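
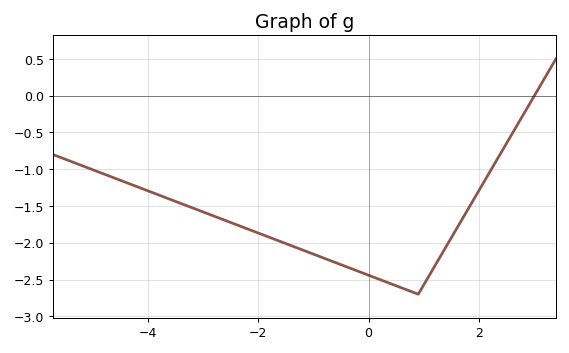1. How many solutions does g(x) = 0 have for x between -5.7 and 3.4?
1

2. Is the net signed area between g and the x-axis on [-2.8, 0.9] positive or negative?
negative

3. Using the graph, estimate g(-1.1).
-2.15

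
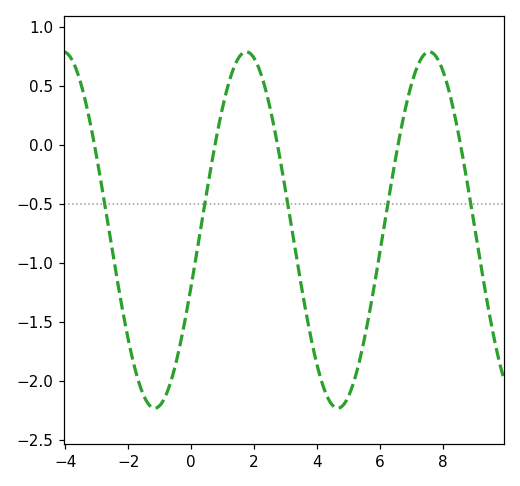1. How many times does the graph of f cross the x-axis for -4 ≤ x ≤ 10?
5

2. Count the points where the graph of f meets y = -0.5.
5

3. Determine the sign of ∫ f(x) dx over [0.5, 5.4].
negative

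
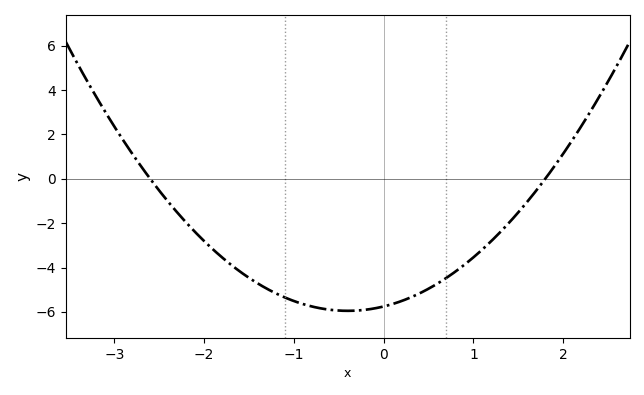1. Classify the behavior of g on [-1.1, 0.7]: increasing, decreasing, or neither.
neither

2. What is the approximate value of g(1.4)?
-1.97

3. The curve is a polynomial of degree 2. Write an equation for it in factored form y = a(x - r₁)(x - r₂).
y = 1.23(x + 2.6)(x - 1.8)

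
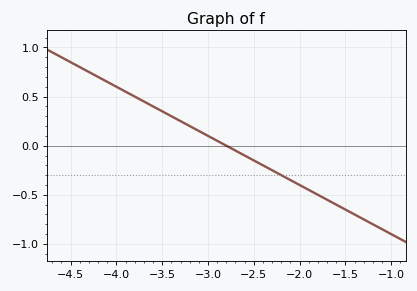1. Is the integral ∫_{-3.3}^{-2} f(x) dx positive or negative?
negative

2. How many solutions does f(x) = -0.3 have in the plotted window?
1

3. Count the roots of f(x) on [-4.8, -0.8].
1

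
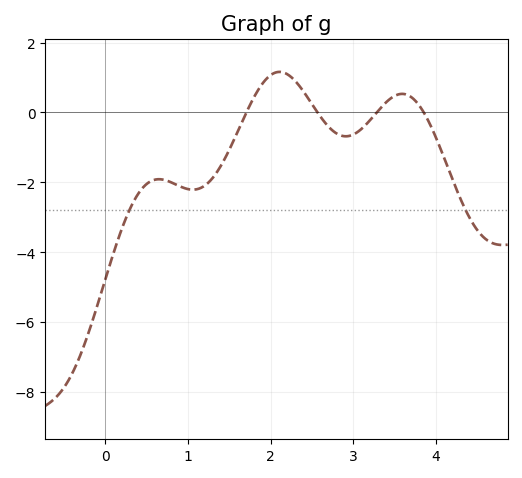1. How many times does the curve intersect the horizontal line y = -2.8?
2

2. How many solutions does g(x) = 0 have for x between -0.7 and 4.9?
4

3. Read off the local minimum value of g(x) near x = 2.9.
-0.683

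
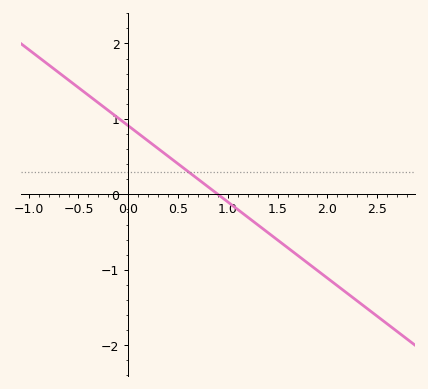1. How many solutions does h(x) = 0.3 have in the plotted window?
1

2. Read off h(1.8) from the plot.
-0.9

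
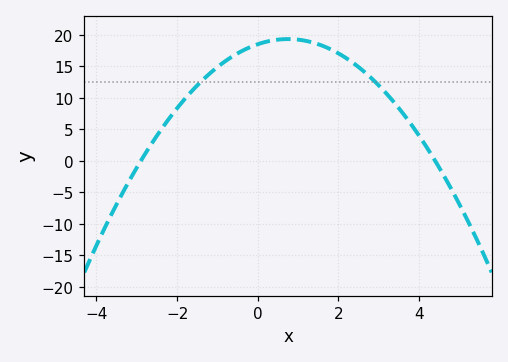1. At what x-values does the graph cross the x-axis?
-2.9, 4.4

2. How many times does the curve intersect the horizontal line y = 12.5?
2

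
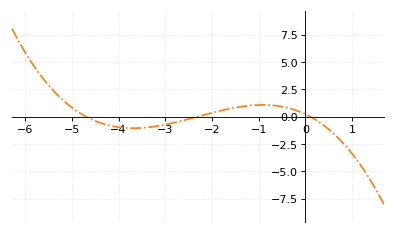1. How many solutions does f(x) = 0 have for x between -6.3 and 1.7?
3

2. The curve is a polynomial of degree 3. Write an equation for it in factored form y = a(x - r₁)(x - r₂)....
y = -0.2(x + 4.7)(x + 2.3)(x - 0.1)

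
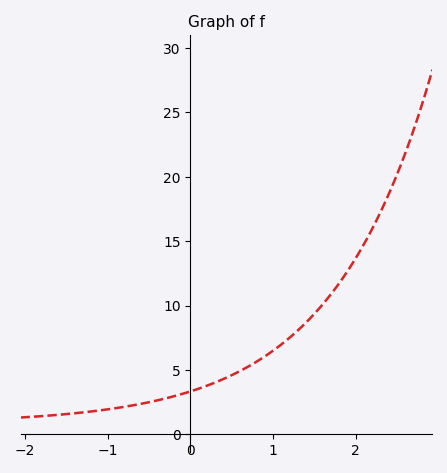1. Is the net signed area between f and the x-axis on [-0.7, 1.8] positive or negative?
positive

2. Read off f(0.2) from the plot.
3.77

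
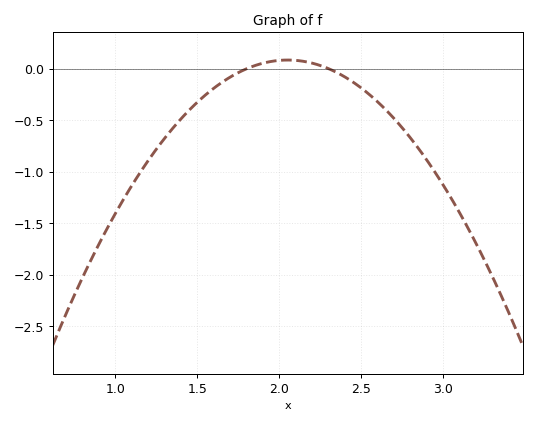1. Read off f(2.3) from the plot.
0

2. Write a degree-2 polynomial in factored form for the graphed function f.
y = -1.35(x - 1.8)(x - 2.3)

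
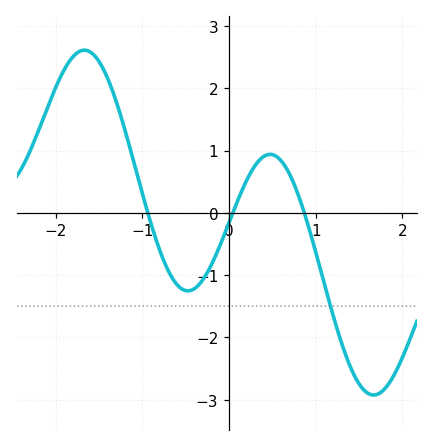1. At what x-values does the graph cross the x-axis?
-0.9, 0, 0.9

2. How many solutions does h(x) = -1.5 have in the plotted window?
1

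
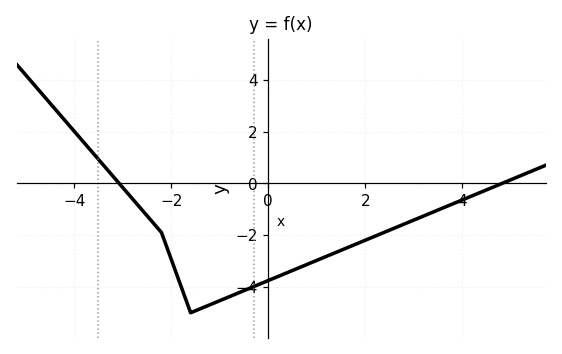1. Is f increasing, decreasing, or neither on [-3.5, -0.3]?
neither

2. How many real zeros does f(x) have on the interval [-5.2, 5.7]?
2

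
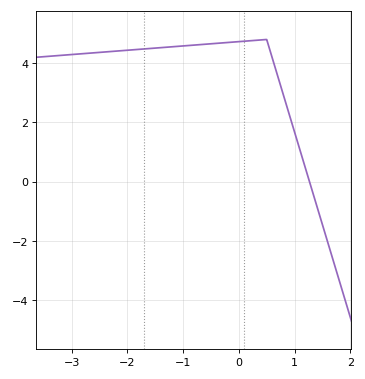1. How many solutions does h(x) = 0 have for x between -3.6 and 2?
1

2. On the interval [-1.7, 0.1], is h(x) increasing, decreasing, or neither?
increasing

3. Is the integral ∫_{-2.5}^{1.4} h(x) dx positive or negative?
positive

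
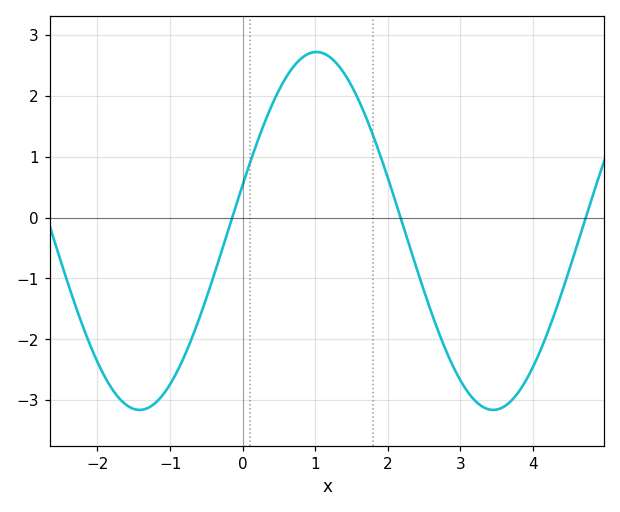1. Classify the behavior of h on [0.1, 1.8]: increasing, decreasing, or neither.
neither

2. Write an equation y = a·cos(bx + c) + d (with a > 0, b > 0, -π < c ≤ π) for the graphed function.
y = 2.94cos(1.3x - 1.3) - 0.22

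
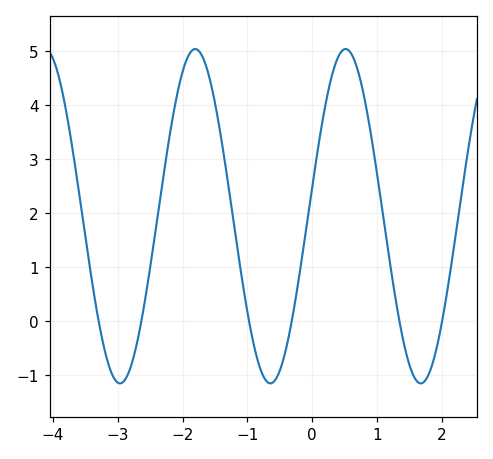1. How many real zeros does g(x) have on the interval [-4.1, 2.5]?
6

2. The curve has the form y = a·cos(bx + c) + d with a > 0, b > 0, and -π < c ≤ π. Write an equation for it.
y = 3.1cos(2.7x - 1.4) + 1.94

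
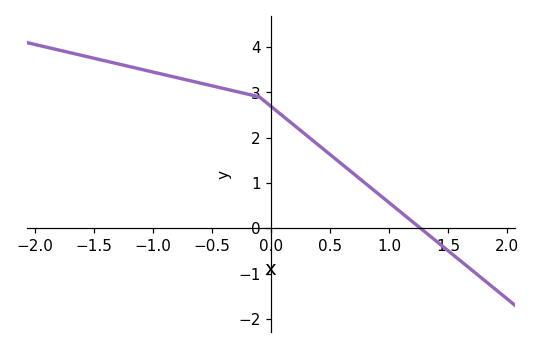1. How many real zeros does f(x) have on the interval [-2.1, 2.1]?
1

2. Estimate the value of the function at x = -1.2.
3.6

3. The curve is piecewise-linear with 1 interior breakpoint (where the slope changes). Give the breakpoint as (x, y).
(-0.1, 2.9)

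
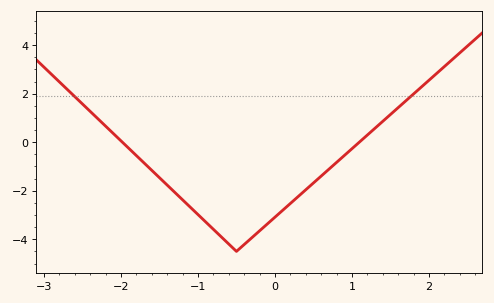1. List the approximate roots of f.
-2, 1.1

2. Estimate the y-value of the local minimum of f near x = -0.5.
-4.4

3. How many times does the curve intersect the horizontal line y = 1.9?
2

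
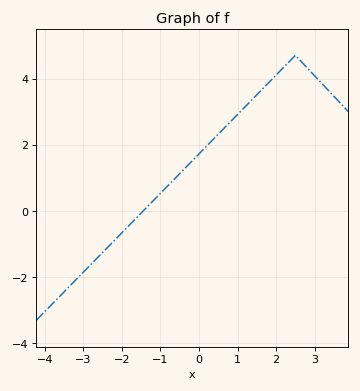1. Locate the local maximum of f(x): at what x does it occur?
2.5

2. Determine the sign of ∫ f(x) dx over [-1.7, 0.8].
positive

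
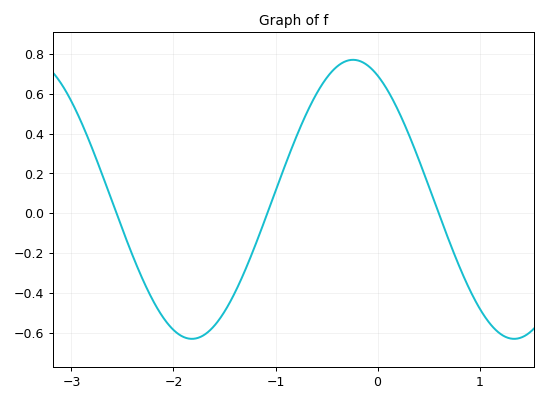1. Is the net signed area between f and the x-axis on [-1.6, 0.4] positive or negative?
positive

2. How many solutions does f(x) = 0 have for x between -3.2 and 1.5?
3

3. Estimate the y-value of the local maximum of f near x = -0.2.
0.77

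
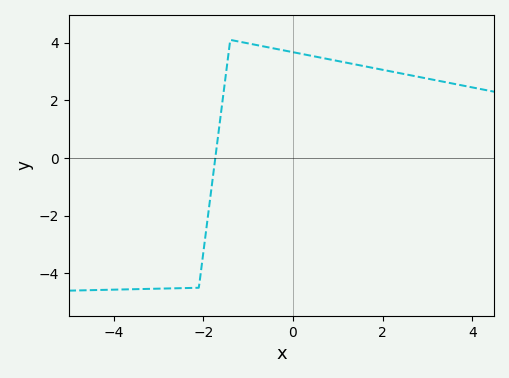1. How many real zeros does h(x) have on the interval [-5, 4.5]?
1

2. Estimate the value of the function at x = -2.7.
-4.6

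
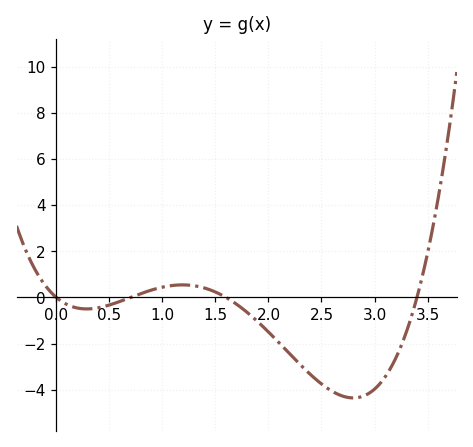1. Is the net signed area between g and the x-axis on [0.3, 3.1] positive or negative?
negative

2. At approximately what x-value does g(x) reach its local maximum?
1.19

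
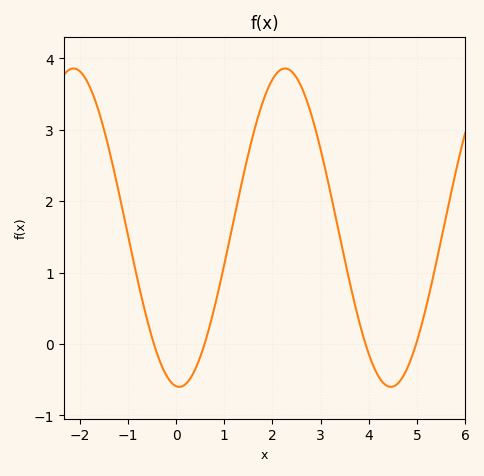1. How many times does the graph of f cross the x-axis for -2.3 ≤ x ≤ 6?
4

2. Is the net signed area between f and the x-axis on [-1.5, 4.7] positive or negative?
positive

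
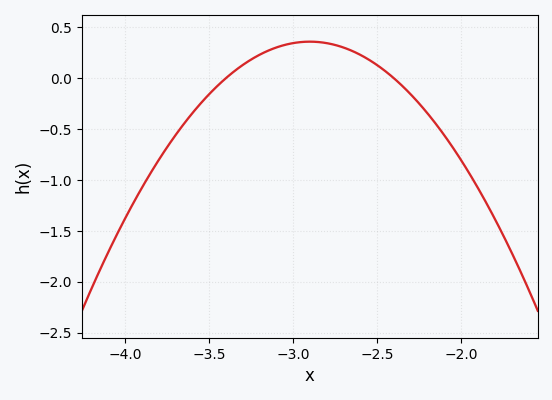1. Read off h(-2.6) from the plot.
0.25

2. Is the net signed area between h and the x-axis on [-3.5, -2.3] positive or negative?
positive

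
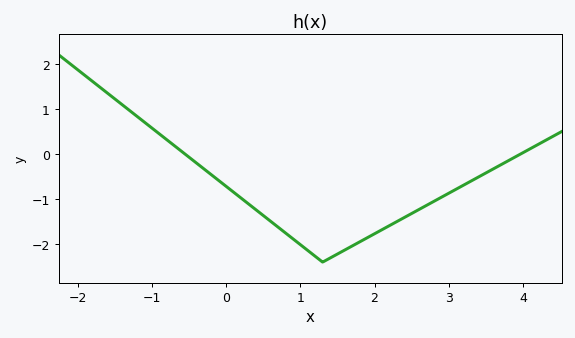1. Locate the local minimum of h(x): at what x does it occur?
1.3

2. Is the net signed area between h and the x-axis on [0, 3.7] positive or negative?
negative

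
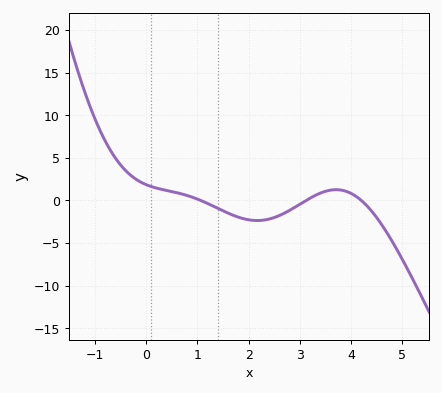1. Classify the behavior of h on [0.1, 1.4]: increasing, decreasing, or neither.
decreasing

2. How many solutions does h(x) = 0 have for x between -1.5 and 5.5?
3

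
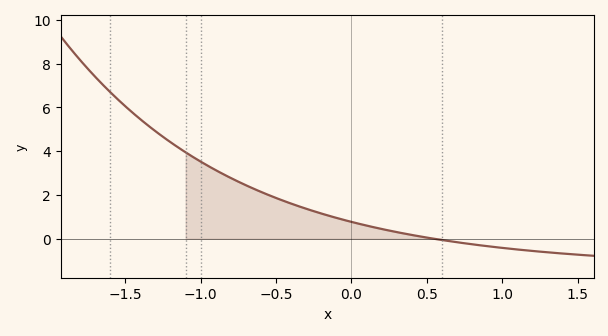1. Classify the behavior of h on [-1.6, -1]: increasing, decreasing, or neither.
decreasing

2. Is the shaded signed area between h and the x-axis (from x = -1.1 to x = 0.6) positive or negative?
positive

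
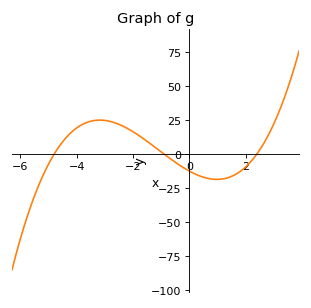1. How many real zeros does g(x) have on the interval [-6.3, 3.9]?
3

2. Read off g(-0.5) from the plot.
-6.04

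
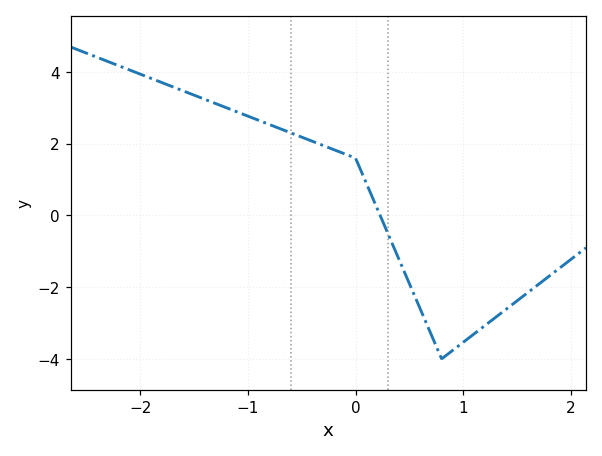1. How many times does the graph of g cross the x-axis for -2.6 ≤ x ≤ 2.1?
1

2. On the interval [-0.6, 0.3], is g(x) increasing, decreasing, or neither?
decreasing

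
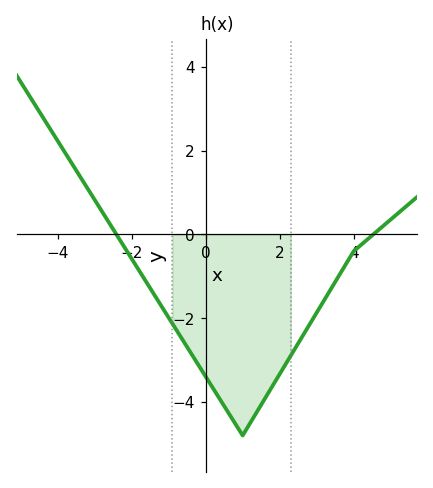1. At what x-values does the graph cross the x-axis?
-2.4, 4.6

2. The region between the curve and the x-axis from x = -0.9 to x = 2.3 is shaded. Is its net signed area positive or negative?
negative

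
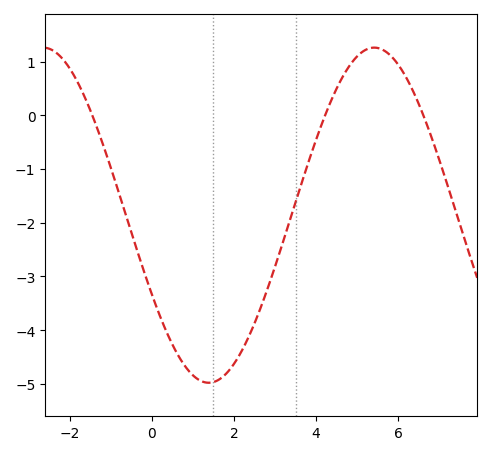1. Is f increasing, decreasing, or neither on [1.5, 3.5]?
increasing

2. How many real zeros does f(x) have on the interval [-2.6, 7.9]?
3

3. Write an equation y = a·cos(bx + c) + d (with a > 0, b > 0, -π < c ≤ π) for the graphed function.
y = 3.12cos(0.78x + 2.06) - 1.86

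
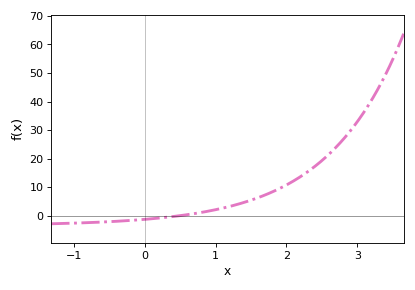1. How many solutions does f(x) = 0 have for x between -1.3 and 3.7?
1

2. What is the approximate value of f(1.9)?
9.55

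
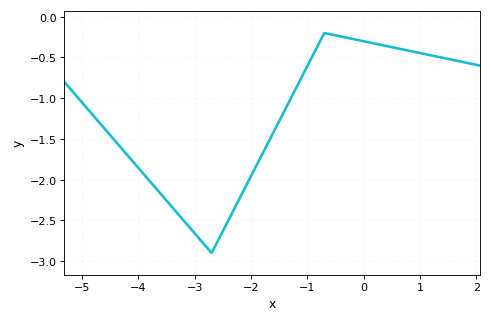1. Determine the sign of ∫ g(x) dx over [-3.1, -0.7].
negative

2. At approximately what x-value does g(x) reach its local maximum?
-0.7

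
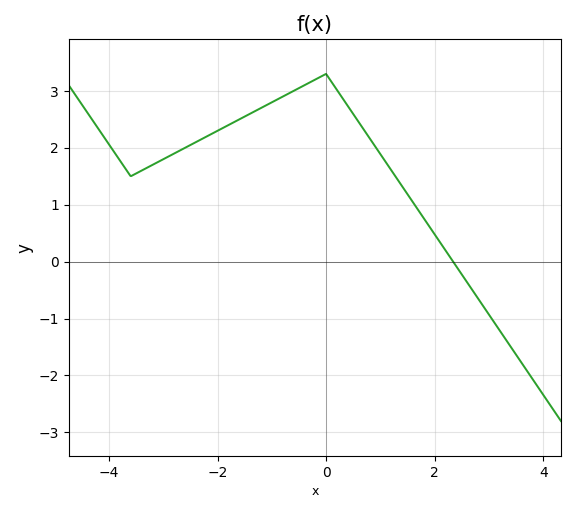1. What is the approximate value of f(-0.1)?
3.2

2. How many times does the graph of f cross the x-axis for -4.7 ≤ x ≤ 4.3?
1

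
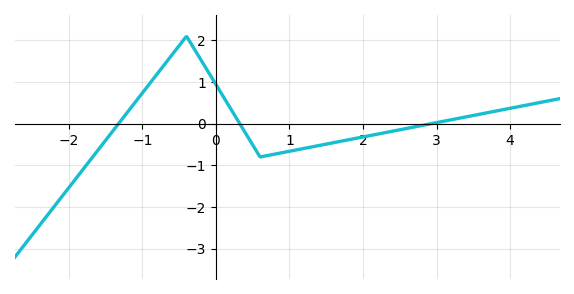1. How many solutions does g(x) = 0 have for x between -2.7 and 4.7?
3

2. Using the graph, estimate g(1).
-0.7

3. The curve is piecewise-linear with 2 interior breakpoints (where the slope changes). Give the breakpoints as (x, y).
(-0.4, 2.1); (0.6, -0.8)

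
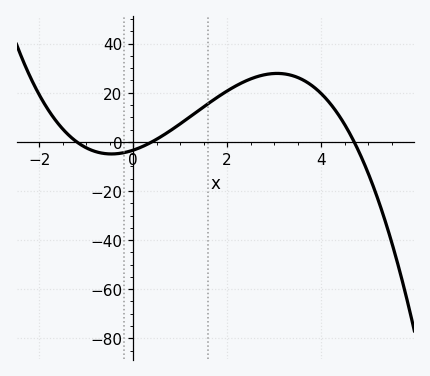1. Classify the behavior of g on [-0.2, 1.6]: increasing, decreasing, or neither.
increasing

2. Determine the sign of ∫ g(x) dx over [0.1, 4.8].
positive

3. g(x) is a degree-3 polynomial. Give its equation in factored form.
y = -1.5(x + 1.2)(x - 0.4)(x - 4.7)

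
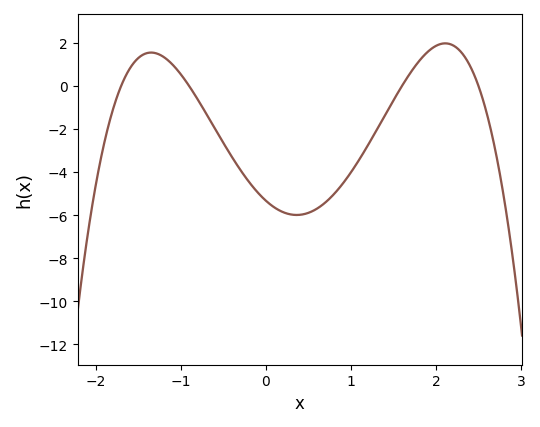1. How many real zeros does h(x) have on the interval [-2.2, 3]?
4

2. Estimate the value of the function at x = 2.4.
0.942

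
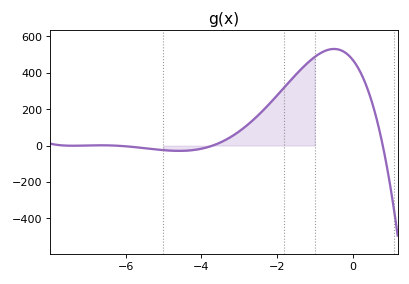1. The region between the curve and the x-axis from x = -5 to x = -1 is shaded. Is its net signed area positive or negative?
positive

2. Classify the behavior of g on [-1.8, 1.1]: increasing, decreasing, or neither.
neither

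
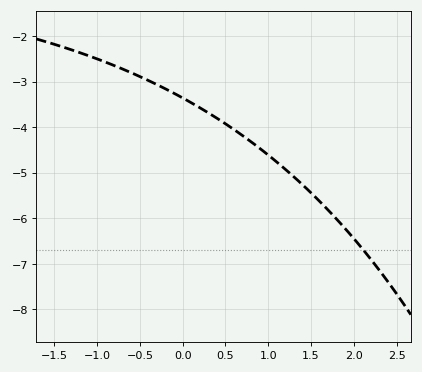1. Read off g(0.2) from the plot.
-3.57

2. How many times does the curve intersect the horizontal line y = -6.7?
1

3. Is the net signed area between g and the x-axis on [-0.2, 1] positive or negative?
negative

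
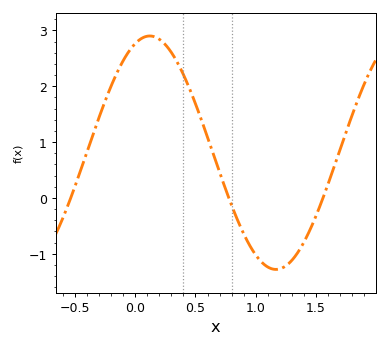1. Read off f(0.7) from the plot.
0.5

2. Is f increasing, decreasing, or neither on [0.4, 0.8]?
decreasing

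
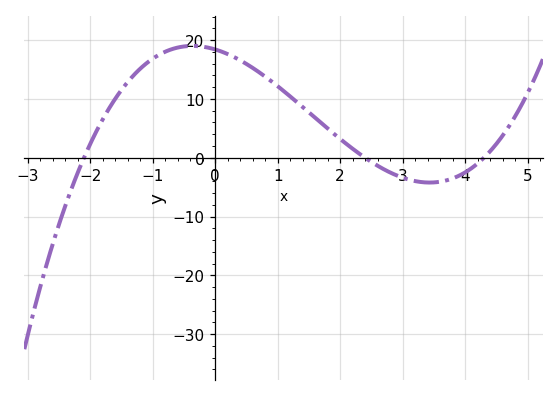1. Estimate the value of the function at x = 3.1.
-4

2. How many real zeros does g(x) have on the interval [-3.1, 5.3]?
3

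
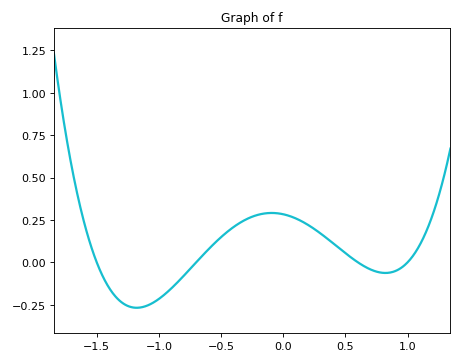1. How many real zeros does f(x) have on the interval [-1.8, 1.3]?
4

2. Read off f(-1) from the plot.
-0.22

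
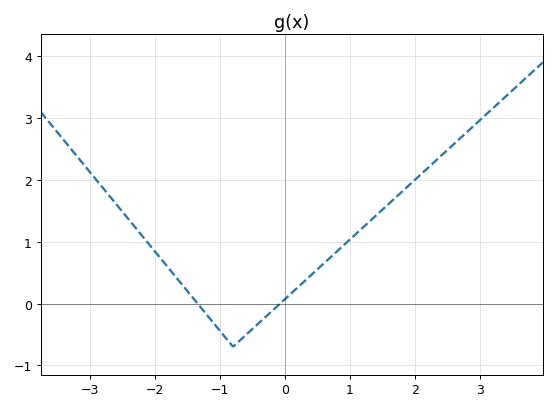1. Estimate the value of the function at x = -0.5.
-0.41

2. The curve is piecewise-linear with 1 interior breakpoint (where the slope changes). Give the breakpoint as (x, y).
(-0.8, -0.7)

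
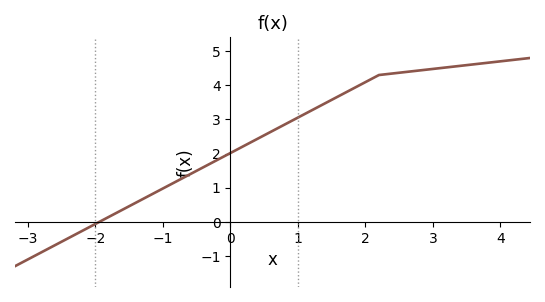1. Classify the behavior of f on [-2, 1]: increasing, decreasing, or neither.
increasing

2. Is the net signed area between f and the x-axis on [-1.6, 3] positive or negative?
positive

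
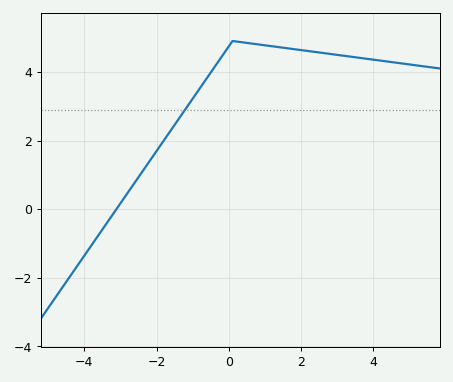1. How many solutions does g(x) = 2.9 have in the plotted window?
1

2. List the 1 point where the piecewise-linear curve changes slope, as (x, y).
(0.1, 4.9)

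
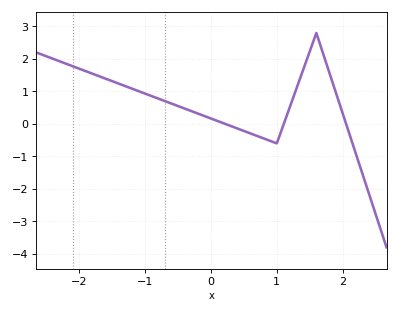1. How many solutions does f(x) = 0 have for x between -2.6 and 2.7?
3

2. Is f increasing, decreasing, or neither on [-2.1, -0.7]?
decreasing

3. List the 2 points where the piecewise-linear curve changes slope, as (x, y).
(1, -0.6); (1.6, 2.8)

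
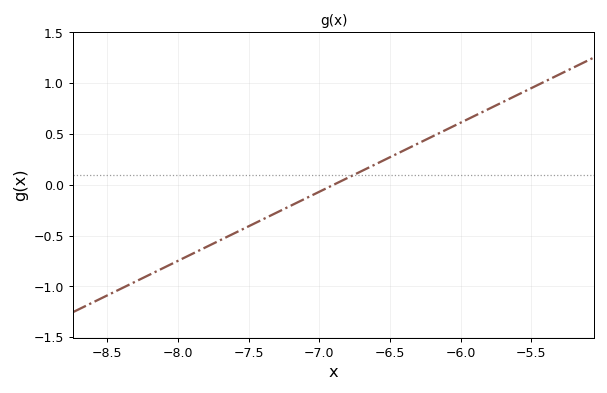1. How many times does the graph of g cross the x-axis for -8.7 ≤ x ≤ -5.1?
1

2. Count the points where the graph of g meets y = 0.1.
1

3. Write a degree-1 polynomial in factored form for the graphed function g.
y = 0.68(x + 6.9)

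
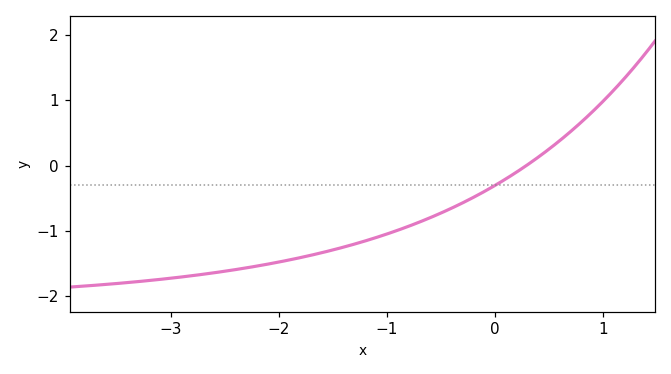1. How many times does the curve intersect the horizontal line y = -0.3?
1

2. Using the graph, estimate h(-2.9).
-1.7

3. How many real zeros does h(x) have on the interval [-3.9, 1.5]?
1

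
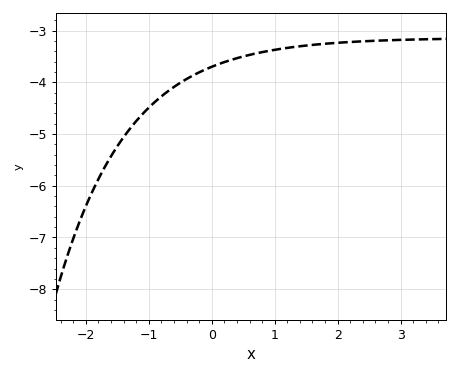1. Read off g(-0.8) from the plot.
-4.27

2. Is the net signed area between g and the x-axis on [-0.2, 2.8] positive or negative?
negative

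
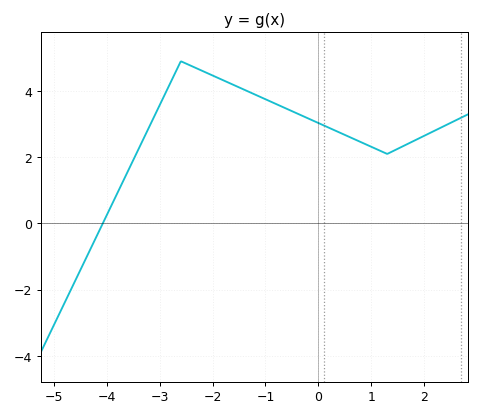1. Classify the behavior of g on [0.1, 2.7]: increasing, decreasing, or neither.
neither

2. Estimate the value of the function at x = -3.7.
1.25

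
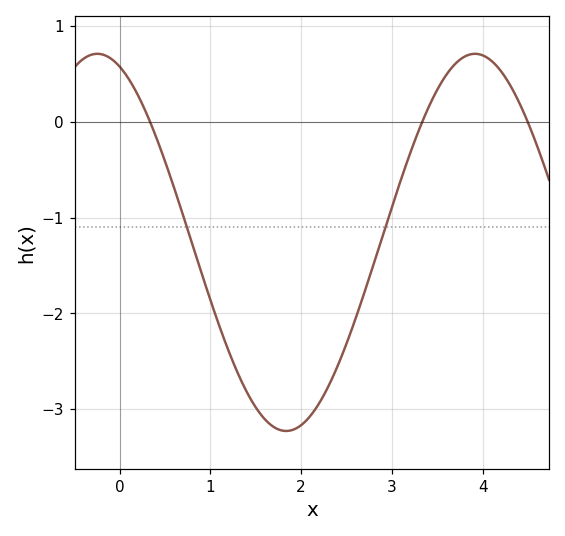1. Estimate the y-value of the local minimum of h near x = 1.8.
-3.23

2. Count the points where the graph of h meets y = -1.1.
2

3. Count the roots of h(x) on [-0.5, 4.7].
3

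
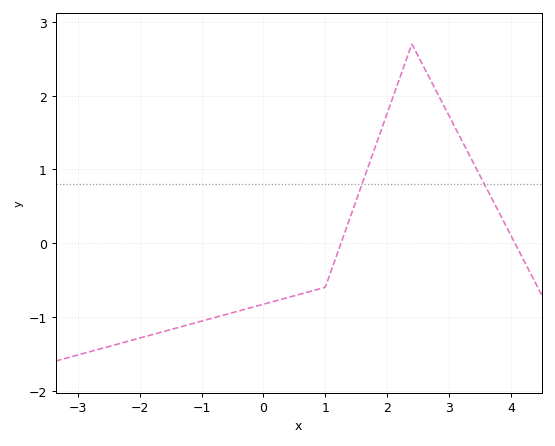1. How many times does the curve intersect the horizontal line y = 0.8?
2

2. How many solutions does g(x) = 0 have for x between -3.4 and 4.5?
2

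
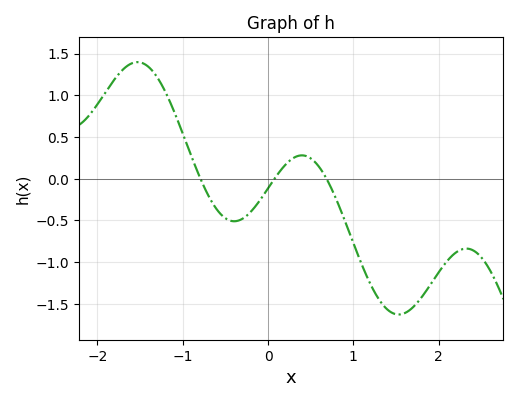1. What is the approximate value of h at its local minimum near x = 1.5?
-1.65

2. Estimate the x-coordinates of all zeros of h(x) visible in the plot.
-0.8, 0.1, 0.7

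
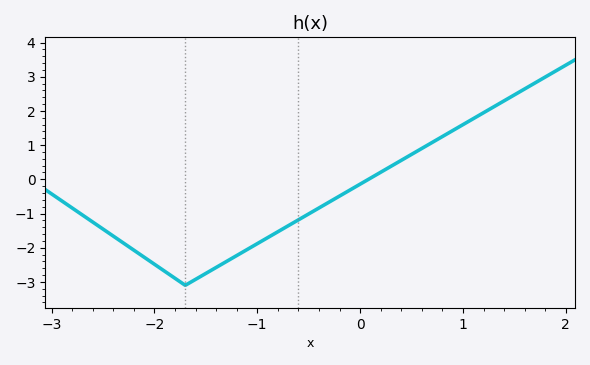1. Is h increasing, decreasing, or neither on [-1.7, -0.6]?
increasing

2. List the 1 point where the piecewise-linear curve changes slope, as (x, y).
(-1.7, -3.1)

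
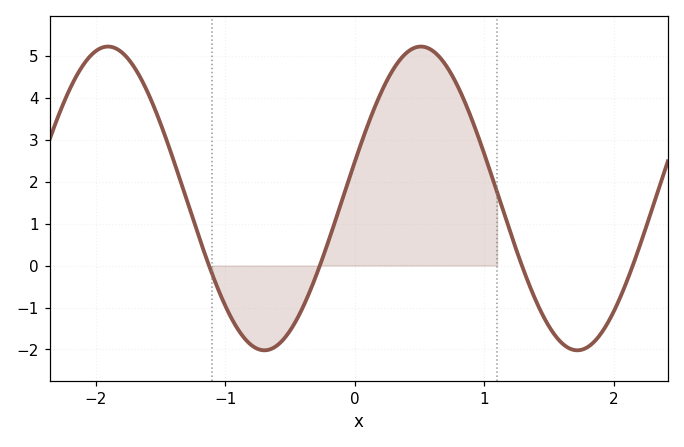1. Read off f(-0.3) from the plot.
-0.259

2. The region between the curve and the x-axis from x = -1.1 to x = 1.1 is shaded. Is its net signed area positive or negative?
positive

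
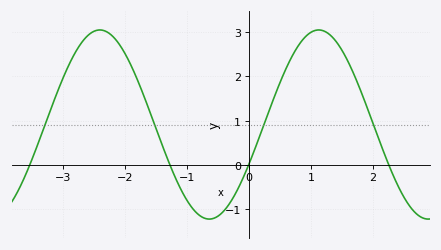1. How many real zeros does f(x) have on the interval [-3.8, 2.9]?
4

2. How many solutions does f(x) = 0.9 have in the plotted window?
4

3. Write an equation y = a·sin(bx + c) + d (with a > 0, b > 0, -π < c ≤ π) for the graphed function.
y = 2.14sin(1.8x - 0.43) + 0.91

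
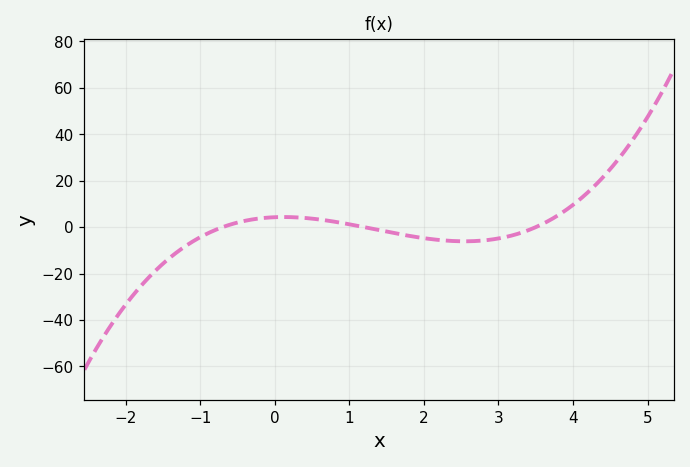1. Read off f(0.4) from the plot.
4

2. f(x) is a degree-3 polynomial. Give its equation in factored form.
y = 1.46(x + 0.7)(x - 1.2)(x - 3.5)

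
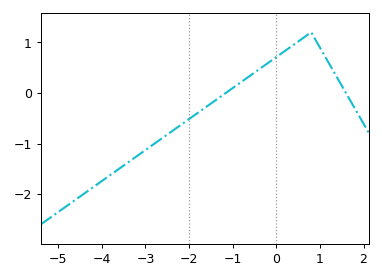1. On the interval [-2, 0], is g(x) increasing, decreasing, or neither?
increasing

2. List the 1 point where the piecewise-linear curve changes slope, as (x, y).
(0.8, 1.2)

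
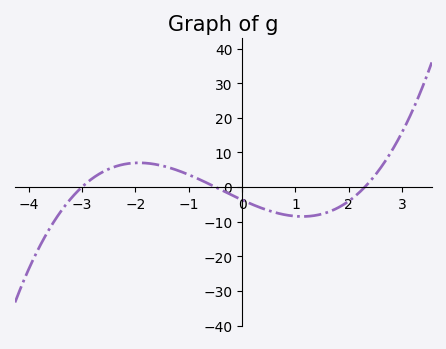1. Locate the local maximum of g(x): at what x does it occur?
-1.93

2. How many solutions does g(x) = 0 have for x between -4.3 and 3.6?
3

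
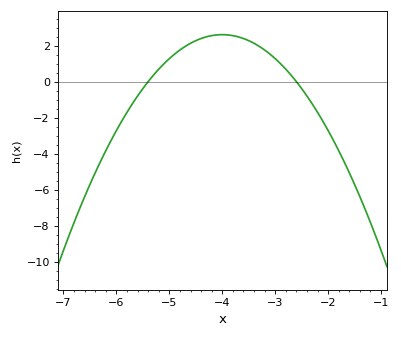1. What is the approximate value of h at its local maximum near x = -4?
2.6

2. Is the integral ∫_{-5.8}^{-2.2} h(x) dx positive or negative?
positive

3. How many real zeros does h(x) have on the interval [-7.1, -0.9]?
2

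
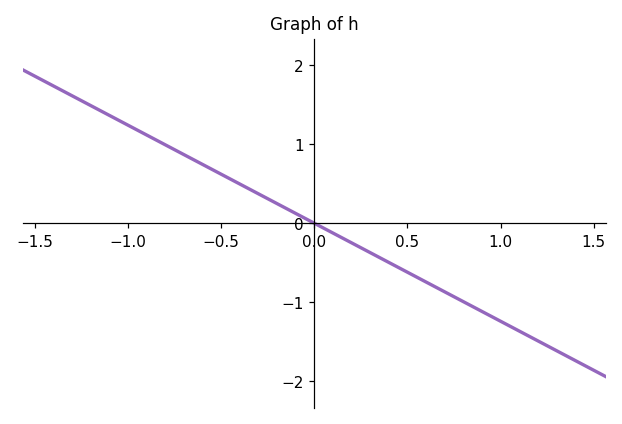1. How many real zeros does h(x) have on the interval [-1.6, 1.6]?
1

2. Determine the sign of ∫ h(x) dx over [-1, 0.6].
positive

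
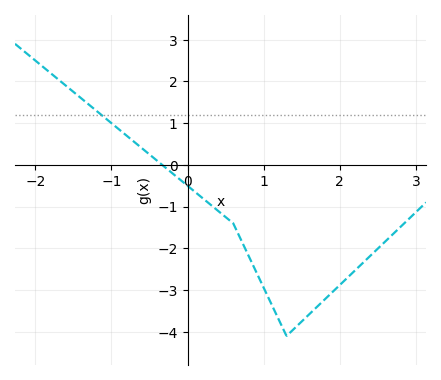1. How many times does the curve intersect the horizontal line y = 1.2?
1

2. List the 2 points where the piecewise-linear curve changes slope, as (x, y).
(0.6, -1.4); (1.3, -4.1)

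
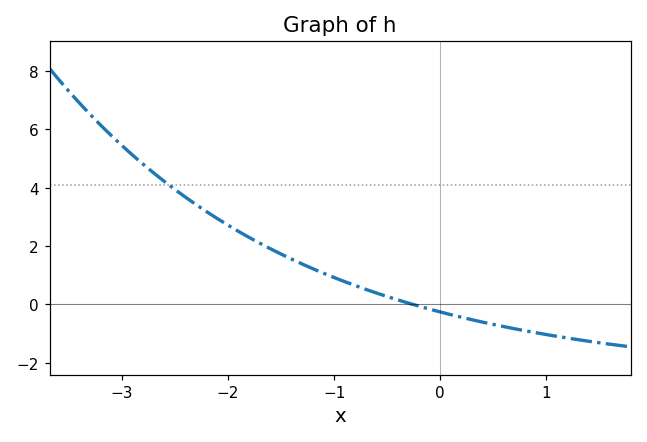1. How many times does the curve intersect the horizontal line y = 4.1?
1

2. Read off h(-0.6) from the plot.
0.4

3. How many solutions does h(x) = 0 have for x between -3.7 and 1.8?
1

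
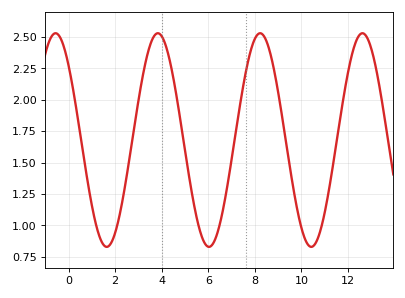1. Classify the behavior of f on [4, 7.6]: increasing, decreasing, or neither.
neither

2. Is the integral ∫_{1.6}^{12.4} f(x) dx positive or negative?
positive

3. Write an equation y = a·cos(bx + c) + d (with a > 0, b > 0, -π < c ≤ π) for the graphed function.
y = 0.85cos(1.4x + 0.8) + 1.68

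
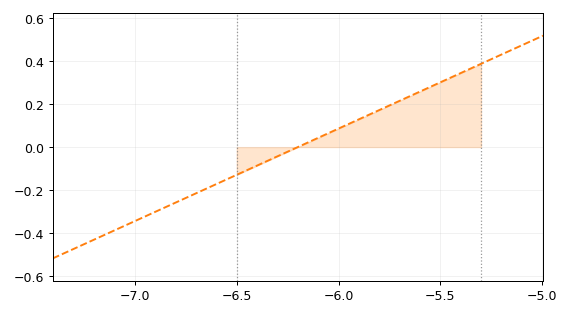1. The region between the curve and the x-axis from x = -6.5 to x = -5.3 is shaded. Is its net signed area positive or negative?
positive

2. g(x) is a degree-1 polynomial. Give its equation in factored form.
y = 0.43(x + 6.2)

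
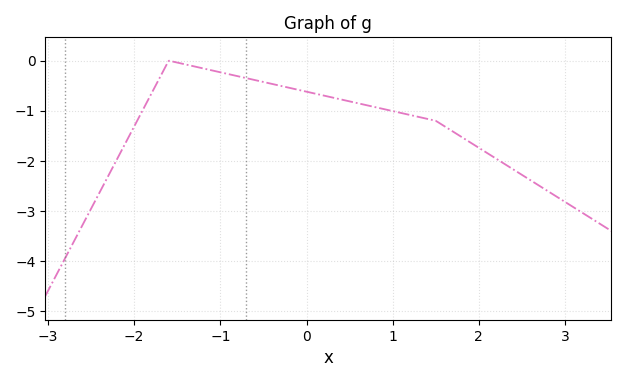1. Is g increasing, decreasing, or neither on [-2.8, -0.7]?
neither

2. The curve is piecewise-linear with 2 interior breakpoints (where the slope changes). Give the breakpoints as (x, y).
(-1.6, 0); (1.5, -1.2)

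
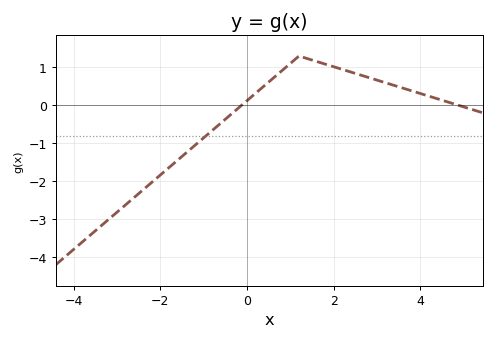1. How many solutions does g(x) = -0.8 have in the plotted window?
1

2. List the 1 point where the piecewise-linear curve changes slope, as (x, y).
(1.2, 1.3)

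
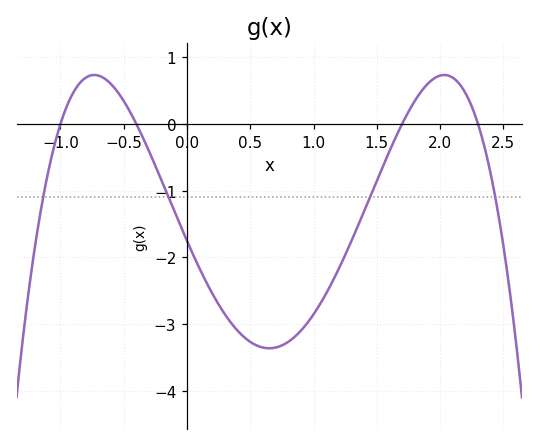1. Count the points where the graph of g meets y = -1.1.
4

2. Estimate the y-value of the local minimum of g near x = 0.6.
-3.4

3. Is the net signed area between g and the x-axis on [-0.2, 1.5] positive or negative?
negative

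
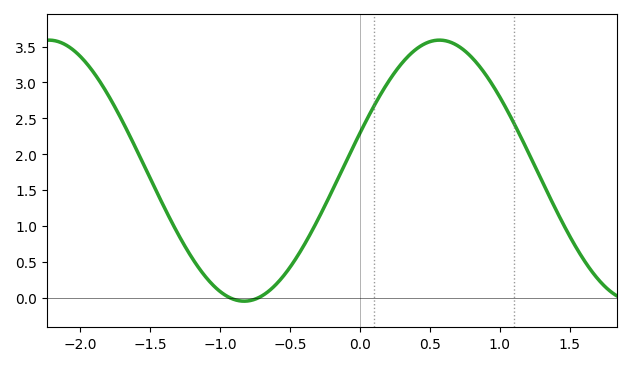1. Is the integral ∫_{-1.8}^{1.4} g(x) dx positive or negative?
positive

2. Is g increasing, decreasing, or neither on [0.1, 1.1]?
neither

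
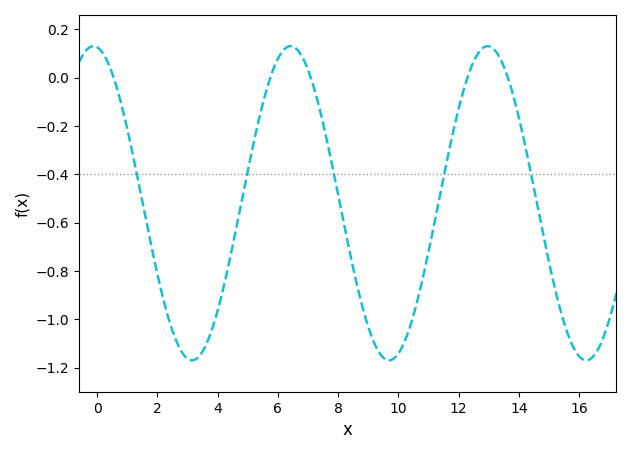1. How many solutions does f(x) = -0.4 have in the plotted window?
5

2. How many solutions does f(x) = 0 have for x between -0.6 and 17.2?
5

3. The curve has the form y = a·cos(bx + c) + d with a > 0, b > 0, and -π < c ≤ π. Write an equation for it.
y = 0.65cos(0.96x + 0.12) - 0.52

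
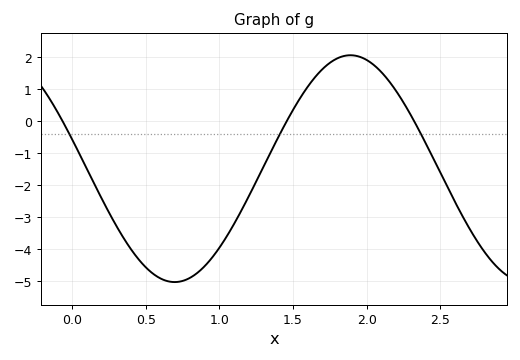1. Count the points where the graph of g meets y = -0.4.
3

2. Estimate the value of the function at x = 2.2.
1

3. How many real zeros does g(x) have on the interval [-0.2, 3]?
3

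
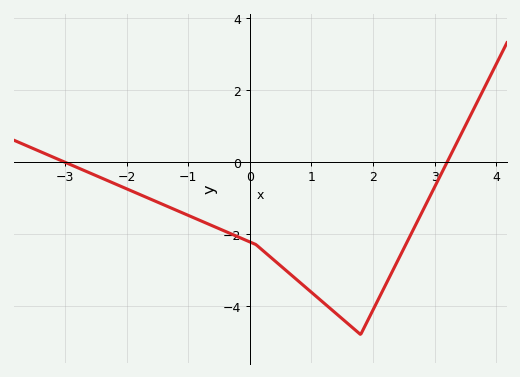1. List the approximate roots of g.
-3, 3.2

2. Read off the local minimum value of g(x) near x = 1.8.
-4.8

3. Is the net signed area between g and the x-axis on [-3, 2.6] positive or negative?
negative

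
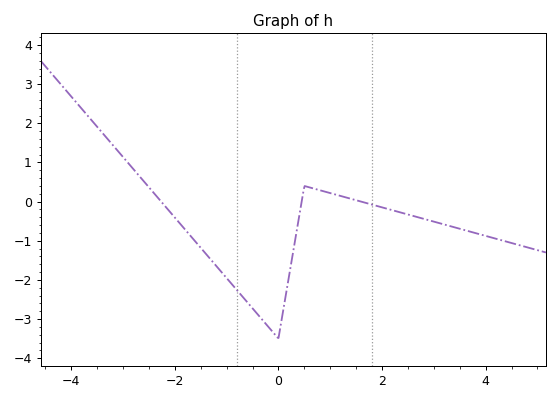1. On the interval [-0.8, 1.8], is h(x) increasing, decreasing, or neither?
neither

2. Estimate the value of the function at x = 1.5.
0.035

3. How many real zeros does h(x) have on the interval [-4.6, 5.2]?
3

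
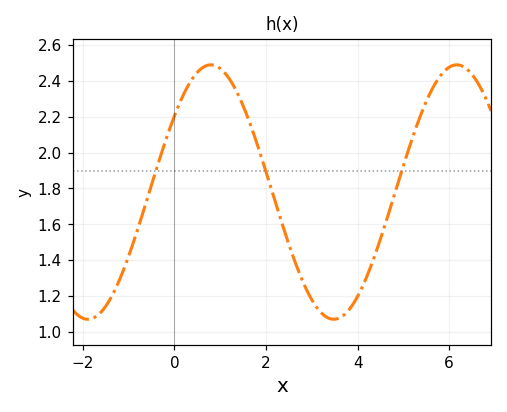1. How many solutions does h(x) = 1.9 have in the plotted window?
3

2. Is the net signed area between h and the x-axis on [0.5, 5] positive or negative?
positive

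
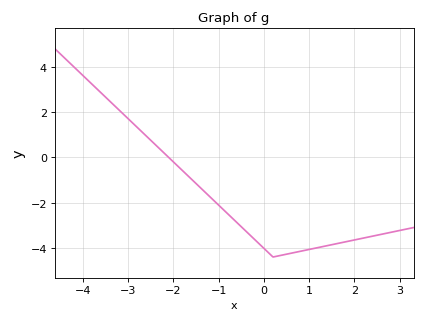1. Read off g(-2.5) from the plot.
0.8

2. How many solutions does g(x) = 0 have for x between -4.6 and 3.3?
1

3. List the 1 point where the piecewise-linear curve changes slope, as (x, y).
(0.2, -4.4)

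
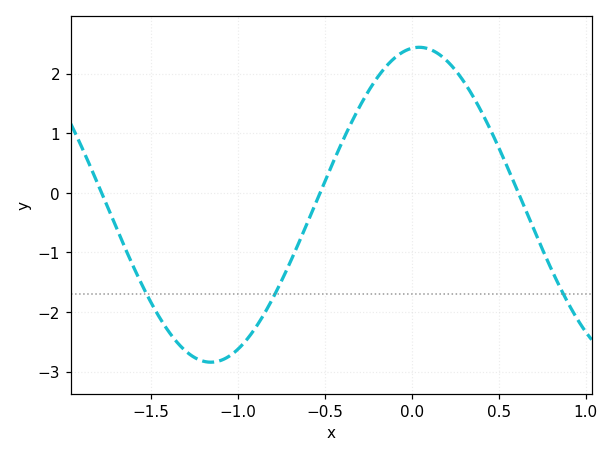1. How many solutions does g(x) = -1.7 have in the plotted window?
3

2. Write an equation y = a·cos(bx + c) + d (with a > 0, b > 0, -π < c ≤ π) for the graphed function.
y = 2.64cos(2.62x - 0.11) - 0.2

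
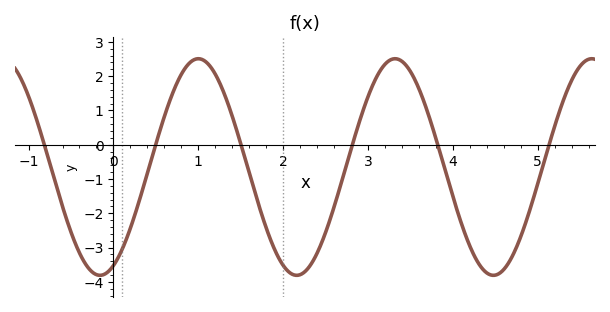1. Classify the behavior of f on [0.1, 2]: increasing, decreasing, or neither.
neither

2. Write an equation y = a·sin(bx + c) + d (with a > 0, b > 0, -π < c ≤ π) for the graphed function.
y = 3.16sin(2.71x - 1.14) - 0.65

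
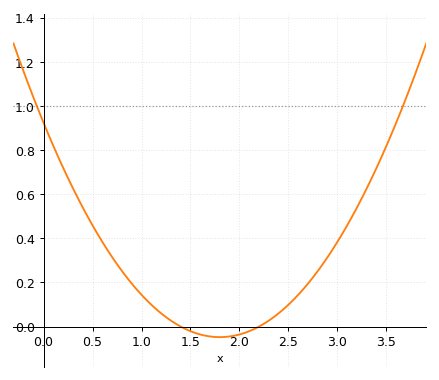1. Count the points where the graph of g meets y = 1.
2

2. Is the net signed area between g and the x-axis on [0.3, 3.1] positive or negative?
positive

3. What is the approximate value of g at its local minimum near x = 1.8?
-0.048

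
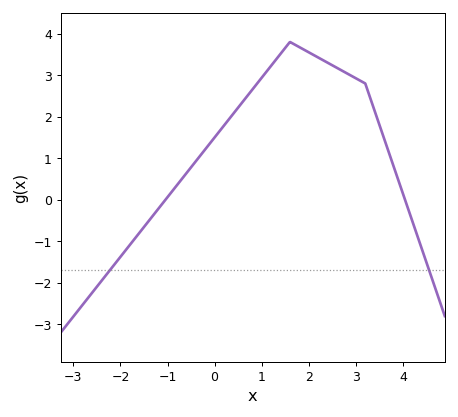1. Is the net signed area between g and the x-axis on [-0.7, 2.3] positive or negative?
positive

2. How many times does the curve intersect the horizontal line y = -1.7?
2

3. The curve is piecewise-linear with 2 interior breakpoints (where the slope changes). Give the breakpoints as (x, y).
(1.6, 3.8); (3.2, 2.8)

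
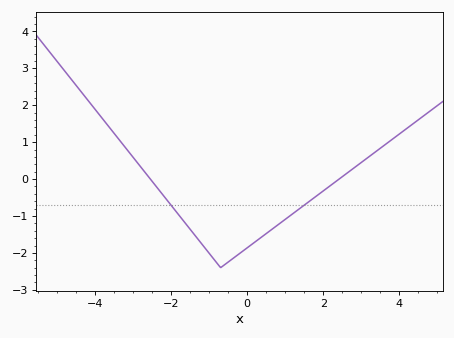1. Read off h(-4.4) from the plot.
2.4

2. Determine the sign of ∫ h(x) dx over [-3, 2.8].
negative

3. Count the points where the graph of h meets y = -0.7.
2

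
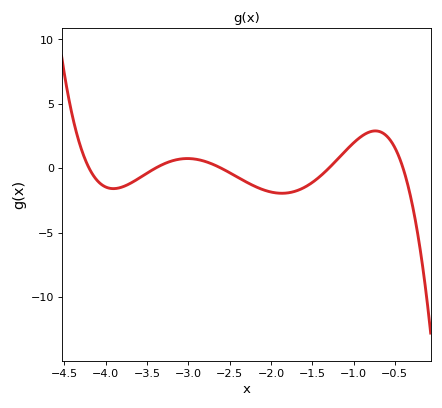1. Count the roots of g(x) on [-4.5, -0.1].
5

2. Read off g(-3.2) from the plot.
0.5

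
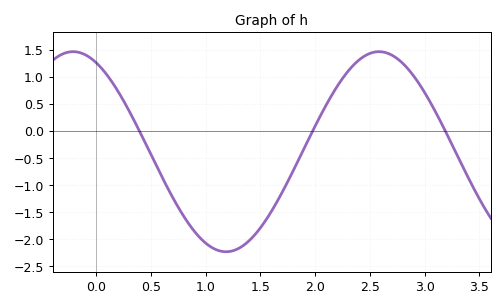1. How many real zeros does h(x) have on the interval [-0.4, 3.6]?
3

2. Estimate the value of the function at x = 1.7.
-1.15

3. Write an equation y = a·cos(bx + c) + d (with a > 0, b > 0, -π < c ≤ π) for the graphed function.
y = 1.85cos(2.2x + 0.47) - 0.38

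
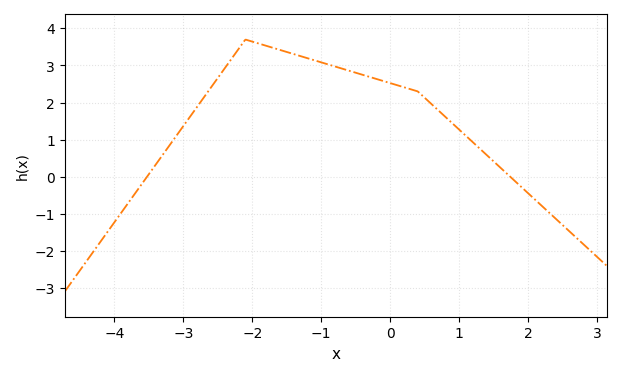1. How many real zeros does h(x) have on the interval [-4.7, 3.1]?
2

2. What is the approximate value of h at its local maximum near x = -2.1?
3.7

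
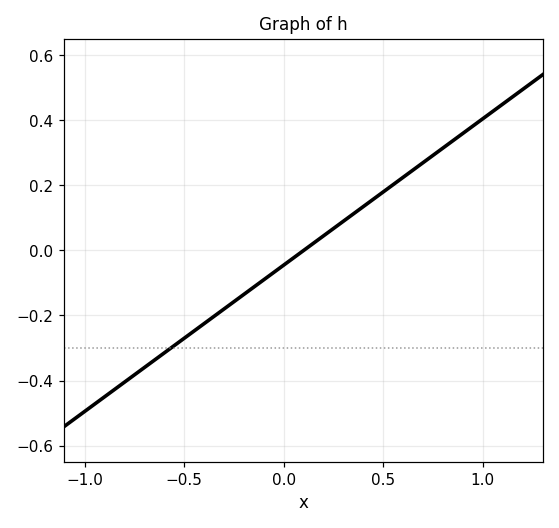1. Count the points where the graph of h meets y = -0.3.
1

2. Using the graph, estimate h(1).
0.405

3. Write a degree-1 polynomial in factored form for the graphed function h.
y = 0.45(x - 0.1)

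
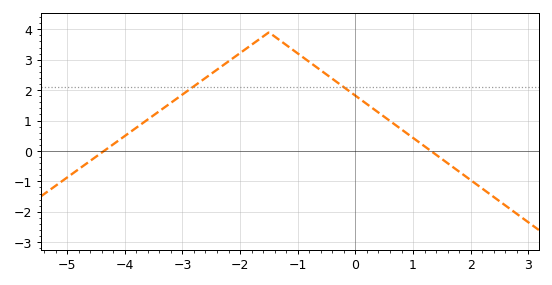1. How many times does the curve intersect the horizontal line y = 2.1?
2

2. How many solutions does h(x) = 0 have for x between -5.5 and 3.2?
2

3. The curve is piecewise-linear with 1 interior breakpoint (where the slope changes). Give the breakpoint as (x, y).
(-1.5, 3.9)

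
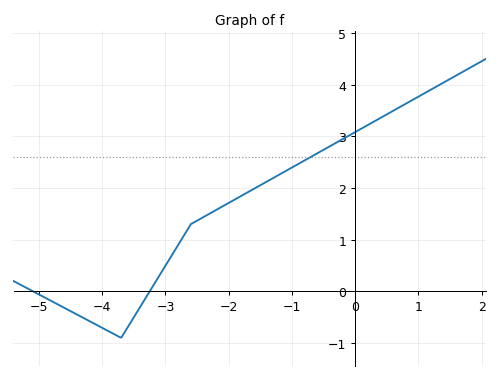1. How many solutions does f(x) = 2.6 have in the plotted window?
1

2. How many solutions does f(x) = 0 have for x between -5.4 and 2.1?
2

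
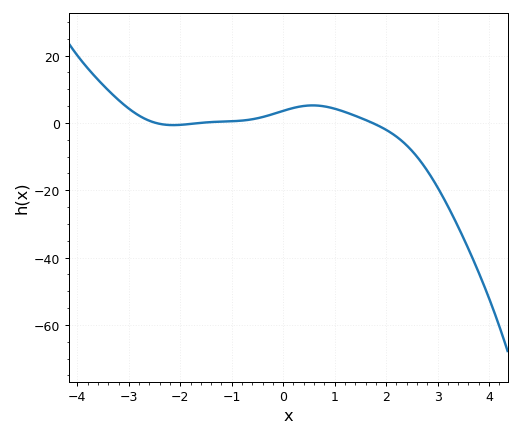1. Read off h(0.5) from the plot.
6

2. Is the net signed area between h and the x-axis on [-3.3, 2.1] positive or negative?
positive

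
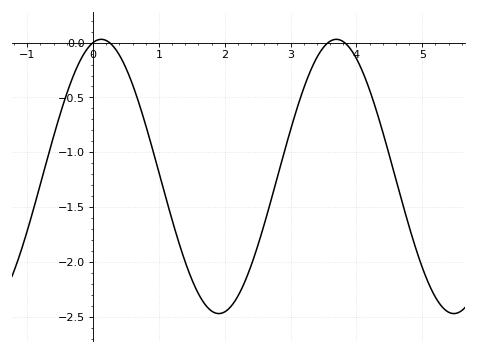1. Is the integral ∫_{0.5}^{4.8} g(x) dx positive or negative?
negative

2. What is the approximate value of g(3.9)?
-0.05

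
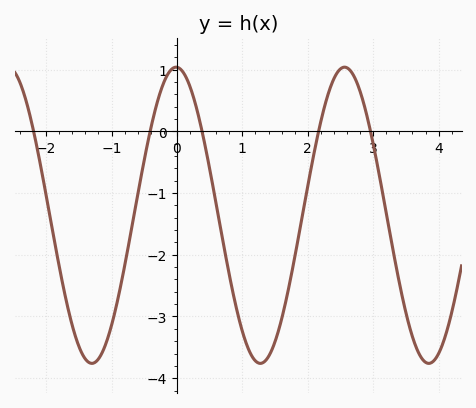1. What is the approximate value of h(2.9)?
0.3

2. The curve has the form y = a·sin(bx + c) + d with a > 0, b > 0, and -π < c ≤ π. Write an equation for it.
y = 2.4sin(2.4x + 1.6) - 1.36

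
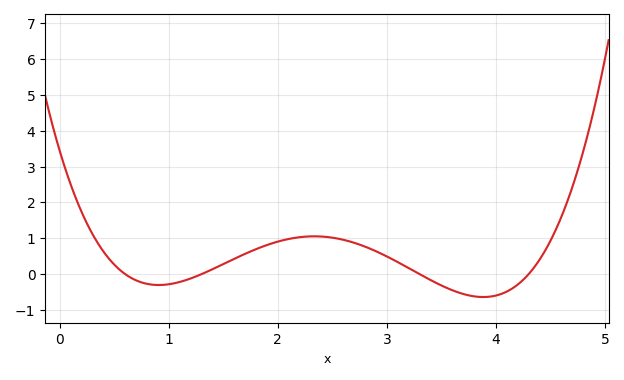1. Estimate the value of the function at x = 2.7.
0.875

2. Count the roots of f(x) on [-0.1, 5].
4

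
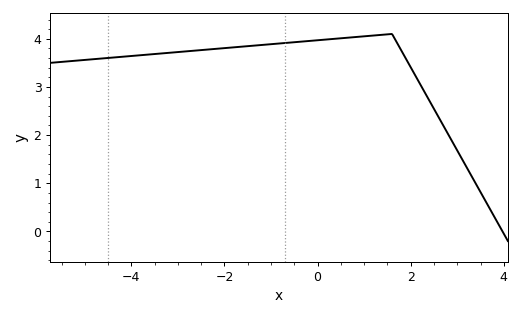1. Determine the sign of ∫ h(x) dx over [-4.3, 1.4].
positive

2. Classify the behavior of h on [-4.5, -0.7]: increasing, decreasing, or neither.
increasing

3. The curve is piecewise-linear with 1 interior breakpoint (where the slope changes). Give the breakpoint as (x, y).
(1.6, 4.1)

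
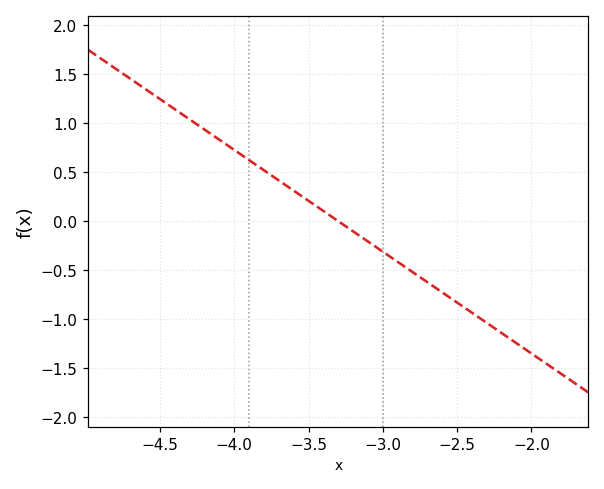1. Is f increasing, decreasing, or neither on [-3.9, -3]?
decreasing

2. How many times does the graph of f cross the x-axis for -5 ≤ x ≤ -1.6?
1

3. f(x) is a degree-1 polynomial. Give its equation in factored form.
y = -1.04(x + 3.3)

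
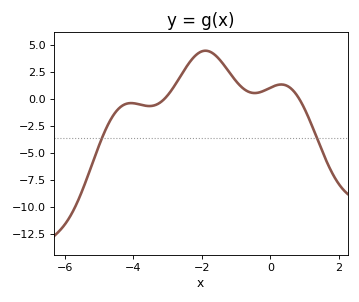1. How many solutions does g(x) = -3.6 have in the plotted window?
2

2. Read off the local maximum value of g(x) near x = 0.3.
1.33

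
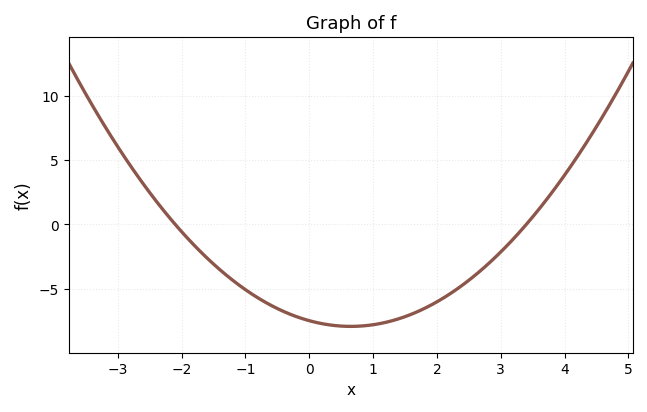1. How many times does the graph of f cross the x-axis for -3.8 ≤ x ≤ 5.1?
2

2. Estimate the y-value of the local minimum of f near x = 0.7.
-8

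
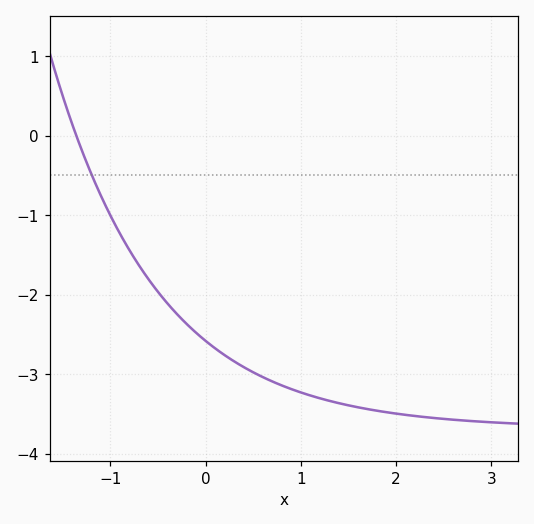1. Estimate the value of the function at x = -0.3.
-2.2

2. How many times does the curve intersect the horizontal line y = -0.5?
1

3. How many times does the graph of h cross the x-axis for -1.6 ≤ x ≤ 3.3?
1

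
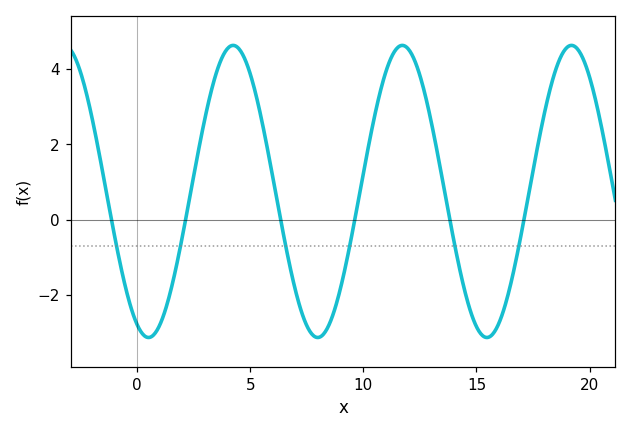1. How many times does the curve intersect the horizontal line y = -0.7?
6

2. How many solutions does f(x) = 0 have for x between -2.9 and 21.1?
6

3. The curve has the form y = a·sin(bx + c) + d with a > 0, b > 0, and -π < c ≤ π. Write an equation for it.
y = 3.88sin(0.84x - 1.99) + 0.75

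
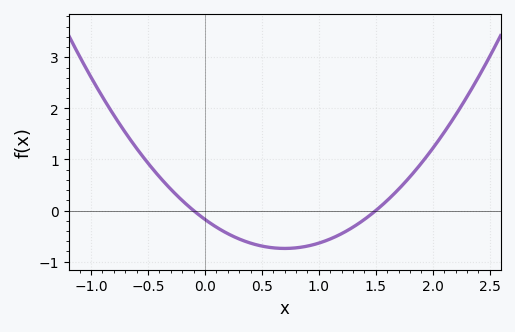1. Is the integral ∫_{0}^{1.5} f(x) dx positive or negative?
negative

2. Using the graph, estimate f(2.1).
1.53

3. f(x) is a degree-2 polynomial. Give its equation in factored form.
y = 1.16(x + 0.1)(x - 1.5)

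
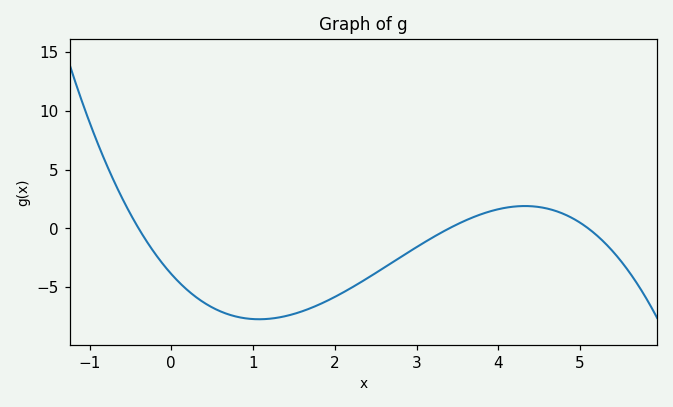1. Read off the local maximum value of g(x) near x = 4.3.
1.9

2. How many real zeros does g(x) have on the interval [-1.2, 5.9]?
3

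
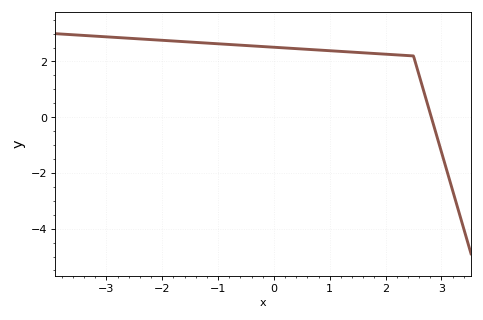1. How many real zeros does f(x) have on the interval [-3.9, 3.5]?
1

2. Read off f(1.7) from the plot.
2.3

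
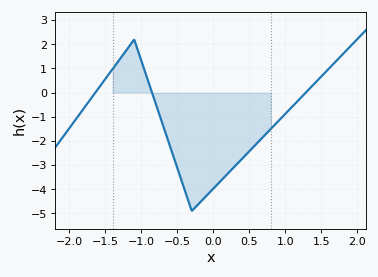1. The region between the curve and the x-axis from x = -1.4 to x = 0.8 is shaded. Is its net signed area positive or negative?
negative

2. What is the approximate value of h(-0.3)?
-4.9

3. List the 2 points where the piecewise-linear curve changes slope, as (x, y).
(-1.1, 2.2); (-0.3, -4.9)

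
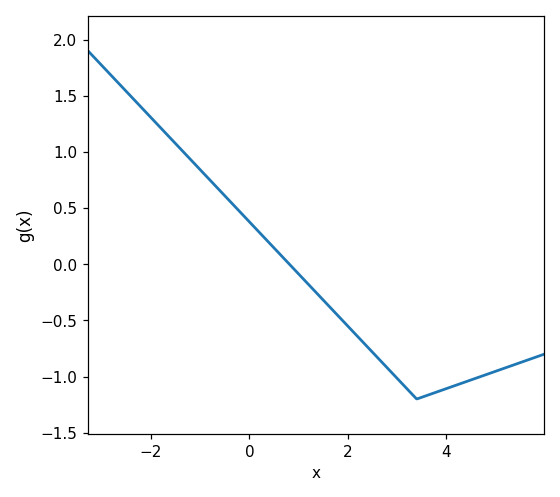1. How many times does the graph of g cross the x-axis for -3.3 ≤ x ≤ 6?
1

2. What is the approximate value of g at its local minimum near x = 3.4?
-1.2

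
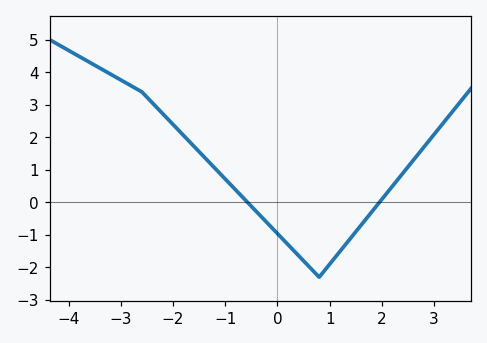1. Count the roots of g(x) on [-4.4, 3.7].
2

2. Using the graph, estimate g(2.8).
1.69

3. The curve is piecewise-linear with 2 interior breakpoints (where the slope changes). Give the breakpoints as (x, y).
(-2.6, 3.4); (0.8, -2.3)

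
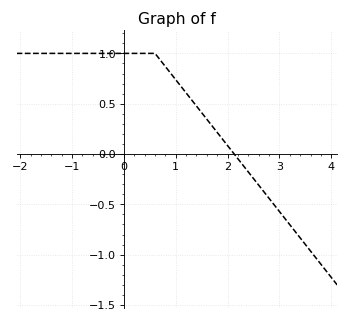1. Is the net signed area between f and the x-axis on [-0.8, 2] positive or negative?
positive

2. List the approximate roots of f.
2.13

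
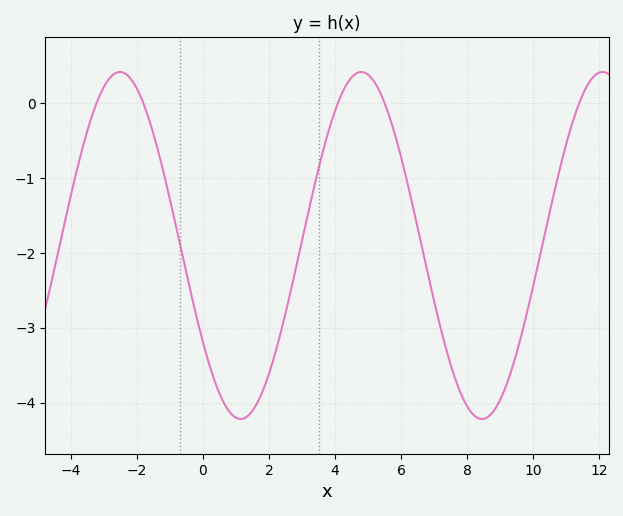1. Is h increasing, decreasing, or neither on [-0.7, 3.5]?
neither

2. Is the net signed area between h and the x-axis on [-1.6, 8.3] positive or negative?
negative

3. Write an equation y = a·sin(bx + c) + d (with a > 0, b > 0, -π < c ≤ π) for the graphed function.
y = 2.32sin(0.86x - 2.5) - 1.9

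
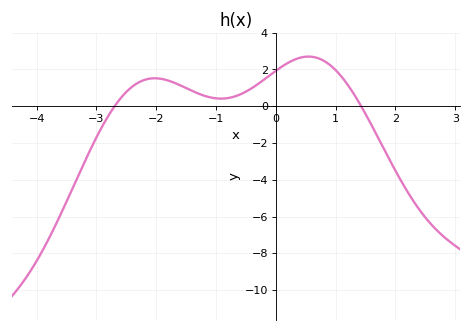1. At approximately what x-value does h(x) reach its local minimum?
-0.9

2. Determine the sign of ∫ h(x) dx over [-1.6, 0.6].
positive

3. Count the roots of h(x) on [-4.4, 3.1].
2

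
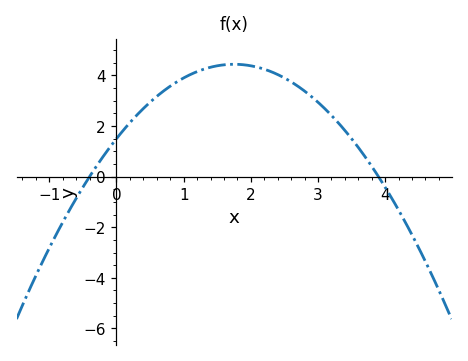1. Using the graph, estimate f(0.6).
3.2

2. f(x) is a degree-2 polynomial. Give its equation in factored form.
y = -0.96(x + 0.4)(x - 3.9)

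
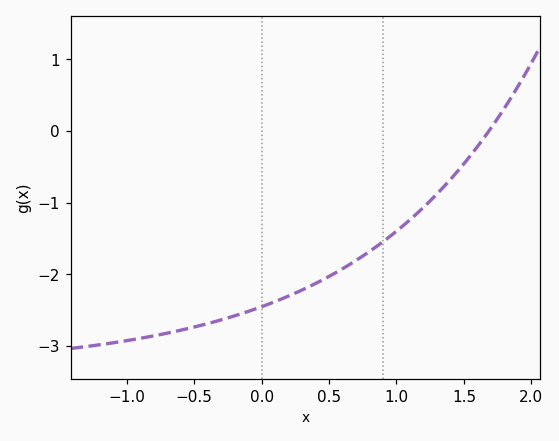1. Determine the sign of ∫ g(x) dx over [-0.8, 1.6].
negative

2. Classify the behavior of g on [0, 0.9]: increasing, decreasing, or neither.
increasing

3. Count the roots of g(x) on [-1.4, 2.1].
1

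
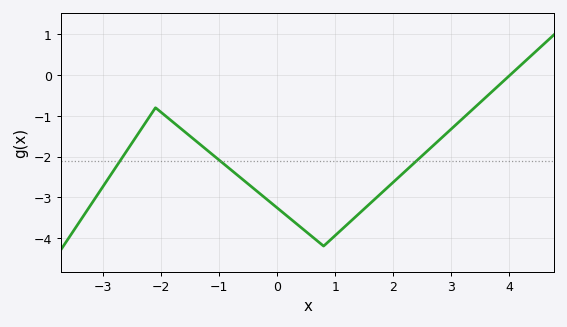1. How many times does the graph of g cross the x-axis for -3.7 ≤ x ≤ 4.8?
1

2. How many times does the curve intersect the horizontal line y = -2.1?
3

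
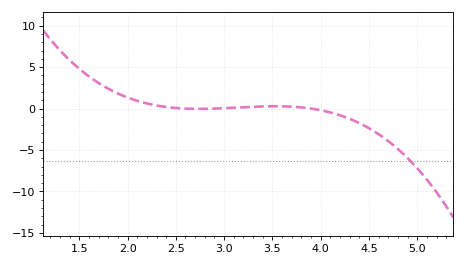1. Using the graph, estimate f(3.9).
0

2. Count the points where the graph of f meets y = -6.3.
1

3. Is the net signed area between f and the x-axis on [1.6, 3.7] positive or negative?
positive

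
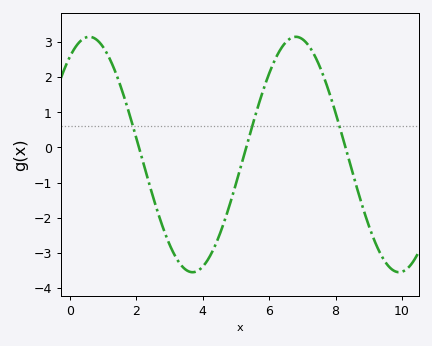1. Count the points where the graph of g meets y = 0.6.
3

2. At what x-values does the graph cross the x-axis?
2, 5.4, 8.4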